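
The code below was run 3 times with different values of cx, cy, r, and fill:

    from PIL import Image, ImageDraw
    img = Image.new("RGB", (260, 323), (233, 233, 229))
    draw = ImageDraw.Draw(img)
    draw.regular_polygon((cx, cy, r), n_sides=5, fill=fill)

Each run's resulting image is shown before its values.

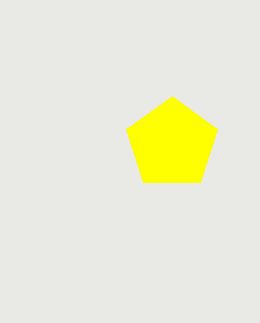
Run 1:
cx = 172, cy = 144, r = 48, fill = 'yellow'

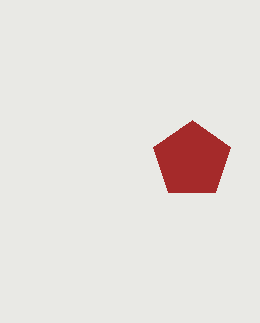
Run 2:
cx = 192; cy = 160; r = 40; fill = 'brown'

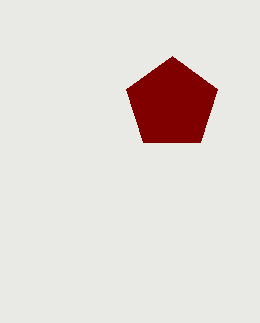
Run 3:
cx = 172; cy = 104; r = 48; fill = 'maroon'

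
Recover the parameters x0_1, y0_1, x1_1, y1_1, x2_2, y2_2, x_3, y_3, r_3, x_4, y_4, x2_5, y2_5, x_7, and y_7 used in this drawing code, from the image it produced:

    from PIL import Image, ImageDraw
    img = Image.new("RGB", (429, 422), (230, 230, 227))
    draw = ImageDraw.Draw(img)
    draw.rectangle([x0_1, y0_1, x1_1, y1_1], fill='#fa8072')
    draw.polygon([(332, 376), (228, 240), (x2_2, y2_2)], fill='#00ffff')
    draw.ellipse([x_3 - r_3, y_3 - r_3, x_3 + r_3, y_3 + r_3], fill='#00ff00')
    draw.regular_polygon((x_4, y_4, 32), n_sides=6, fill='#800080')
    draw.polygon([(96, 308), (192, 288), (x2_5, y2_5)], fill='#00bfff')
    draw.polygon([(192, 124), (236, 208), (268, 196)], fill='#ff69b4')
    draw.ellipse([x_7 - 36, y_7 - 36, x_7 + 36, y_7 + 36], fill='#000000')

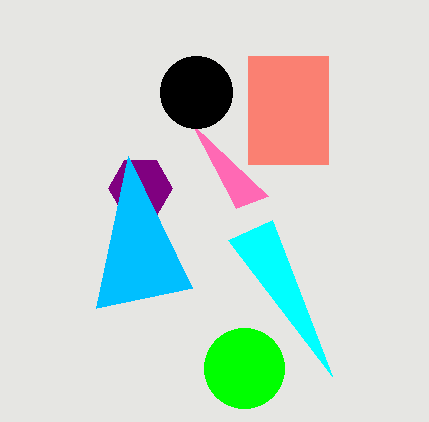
x0_1 = 248
y0_1 = 56
x1_1 = 328
y1_1 = 164
x2_2 = 272
y2_2 = 220
x_3 = 244
y_3 = 368
r_3 = 40
x_4 = 140
y_4 = 188
x2_5 = 128
y2_5 = 156
x_7 = 196
y_7 = 92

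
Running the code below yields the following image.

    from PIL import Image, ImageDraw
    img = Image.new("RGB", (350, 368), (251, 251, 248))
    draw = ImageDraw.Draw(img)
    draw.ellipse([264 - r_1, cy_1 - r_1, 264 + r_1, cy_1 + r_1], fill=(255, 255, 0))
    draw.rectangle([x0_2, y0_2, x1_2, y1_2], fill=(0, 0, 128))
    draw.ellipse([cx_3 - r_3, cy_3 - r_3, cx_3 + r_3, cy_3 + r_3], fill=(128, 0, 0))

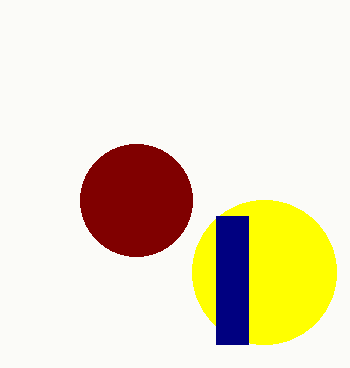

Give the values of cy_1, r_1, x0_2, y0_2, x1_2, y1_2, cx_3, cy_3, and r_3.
cy_1 = 272
r_1 = 72
x0_2 = 216
y0_2 = 216
x1_2 = 248
y1_2 = 344
cx_3 = 136
cy_3 = 200
r_3 = 56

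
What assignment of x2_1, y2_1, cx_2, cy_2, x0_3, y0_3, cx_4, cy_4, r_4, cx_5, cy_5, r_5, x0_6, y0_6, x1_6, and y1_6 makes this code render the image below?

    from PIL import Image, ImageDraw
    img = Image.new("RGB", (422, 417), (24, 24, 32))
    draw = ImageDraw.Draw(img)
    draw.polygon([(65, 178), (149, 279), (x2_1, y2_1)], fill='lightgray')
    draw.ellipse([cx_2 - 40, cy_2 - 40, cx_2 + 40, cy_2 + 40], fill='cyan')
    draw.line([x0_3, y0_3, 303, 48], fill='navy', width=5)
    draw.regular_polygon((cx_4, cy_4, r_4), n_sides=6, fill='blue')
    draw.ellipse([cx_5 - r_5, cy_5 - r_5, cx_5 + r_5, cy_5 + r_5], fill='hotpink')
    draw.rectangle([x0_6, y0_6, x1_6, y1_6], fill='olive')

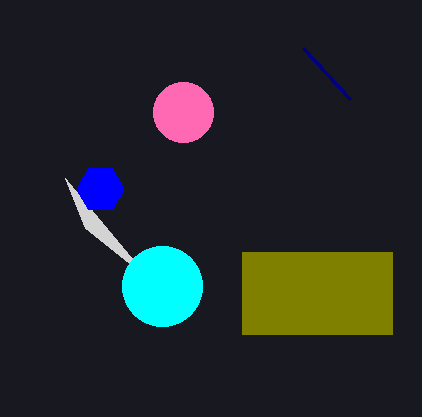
x2_1 = 85; y2_1 = 228; cx_2 = 162; cy_2 = 286; x0_3 = 350; y0_3 = 99; cx_4 = 100; cy_4 = 189; r_4 = 24; cx_5 = 183; cy_5 = 112; r_5 = 30; x0_6 = 242; y0_6 = 252; x1_6 = 392; y1_6 = 334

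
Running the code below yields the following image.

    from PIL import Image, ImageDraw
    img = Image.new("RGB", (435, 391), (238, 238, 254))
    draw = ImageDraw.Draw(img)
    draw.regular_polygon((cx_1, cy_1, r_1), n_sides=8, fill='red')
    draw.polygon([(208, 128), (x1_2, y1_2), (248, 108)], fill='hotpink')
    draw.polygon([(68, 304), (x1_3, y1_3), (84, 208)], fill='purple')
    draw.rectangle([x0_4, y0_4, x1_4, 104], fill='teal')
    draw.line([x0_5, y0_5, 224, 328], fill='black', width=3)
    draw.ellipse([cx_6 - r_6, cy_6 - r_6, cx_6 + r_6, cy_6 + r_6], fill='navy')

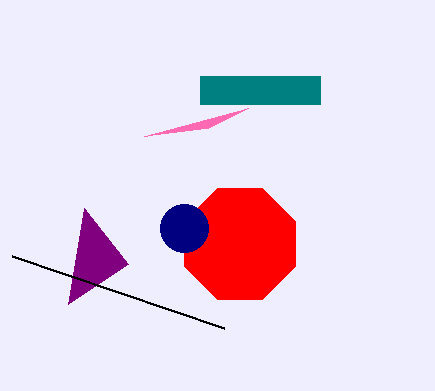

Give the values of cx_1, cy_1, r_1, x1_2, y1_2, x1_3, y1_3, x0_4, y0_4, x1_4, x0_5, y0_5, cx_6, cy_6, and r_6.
cx_1 = 240, cy_1 = 244, r_1 = 60, x1_2 = 144, y1_2 = 136, x1_3 = 128, y1_3 = 264, x0_4 = 200, y0_4 = 76, x1_4 = 320, x0_5 = 12, y0_5 = 256, cx_6 = 184, cy_6 = 228, r_6 = 24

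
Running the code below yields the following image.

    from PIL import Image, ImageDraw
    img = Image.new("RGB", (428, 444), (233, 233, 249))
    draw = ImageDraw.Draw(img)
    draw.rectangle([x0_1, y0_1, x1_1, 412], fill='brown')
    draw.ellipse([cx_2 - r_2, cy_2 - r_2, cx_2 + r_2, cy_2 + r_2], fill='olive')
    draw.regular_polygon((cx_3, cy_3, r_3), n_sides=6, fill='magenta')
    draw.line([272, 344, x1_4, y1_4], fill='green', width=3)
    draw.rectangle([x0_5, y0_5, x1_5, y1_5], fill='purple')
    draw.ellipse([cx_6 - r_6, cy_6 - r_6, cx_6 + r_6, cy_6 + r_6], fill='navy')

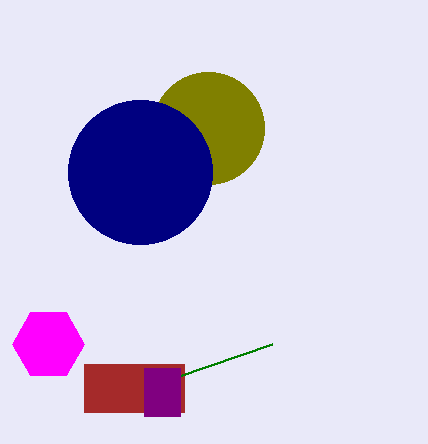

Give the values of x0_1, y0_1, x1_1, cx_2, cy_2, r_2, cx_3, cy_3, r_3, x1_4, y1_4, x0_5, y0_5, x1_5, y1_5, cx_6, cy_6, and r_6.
x0_1 = 84, y0_1 = 364, x1_1 = 184, cx_2 = 208, cy_2 = 128, r_2 = 56, cx_3 = 48, cy_3 = 344, r_3 = 36, x1_4 = 144, y1_4 = 388, x0_5 = 144, y0_5 = 368, x1_5 = 180, y1_5 = 416, cx_6 = 140, cy_6 = 172, r_6 = 72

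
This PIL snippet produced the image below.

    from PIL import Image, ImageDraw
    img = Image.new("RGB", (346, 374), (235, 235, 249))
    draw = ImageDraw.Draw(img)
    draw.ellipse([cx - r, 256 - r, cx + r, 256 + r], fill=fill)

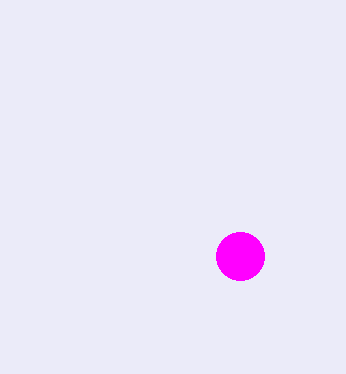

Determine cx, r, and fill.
cx = 240, r = 24, fill = 'magenta'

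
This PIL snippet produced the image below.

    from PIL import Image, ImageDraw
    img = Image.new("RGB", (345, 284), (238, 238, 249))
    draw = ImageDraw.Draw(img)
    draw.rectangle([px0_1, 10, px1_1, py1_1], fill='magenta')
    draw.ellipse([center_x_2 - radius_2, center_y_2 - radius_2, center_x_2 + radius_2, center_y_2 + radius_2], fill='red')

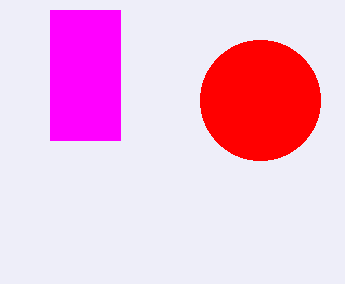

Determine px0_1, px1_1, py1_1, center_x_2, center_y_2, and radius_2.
px0_1 = 50, px1_1 = 120, py1_1 = 140, center_x_2 = 260, center_y_2 = 100, radius_2 = 60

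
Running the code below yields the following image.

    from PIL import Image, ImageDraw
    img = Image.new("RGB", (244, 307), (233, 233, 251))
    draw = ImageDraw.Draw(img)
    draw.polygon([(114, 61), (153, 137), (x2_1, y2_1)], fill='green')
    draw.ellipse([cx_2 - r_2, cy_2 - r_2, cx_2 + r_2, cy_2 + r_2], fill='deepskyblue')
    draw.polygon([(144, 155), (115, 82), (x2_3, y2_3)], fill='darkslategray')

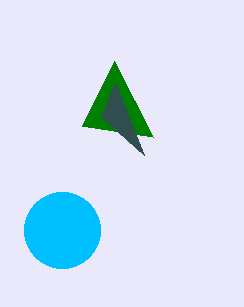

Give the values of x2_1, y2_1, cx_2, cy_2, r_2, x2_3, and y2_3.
x2_1 = 82
y2_1 = 126
cx_2 = 62
cy_2 = 230
r_2 = 38
x2_3 = 101
y2_3 = 117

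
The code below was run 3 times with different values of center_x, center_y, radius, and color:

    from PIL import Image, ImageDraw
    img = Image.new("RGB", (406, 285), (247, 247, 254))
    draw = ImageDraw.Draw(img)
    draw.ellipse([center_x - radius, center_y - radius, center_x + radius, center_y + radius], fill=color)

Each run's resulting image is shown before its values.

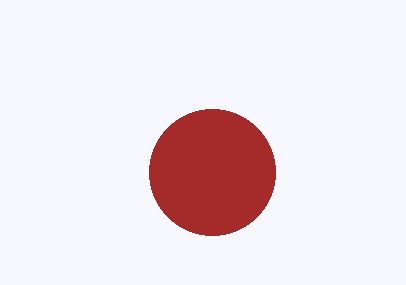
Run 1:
center_x = 212, center_y = 172, radius = 63, color = 'brown'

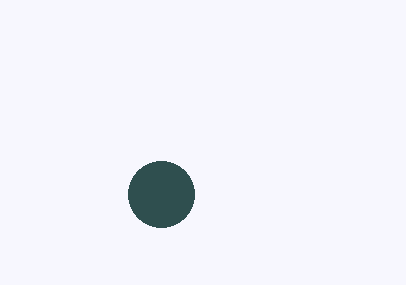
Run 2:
center_x = 161; center_y = 194; radius = 33; color = 'darkslategray'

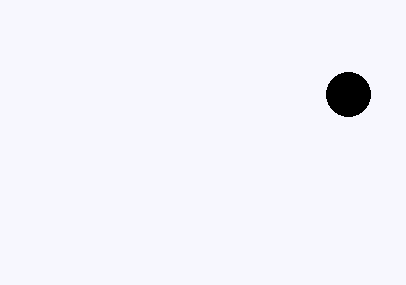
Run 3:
center_x = 348; center_y = 94; radius = 22; color = 'black'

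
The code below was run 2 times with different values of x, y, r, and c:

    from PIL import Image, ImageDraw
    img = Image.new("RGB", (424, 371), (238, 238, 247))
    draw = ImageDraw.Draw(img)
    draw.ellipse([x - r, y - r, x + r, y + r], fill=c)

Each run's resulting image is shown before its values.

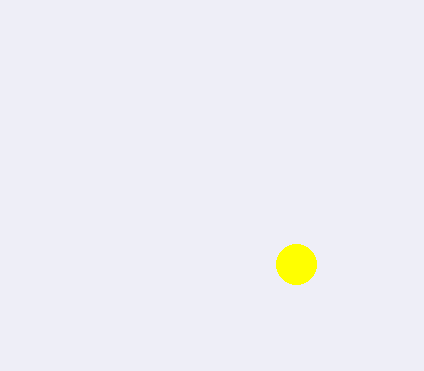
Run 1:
x = 296, y = 264, r = 20, c = 'yellow'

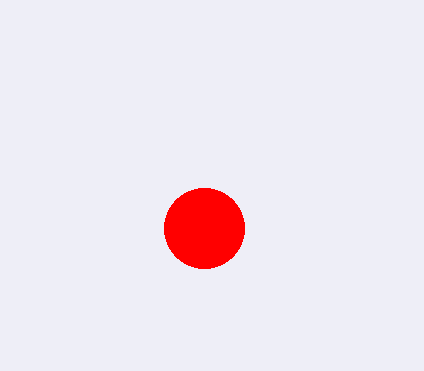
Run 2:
x = 204
y = 228
r = 40
c = 'red'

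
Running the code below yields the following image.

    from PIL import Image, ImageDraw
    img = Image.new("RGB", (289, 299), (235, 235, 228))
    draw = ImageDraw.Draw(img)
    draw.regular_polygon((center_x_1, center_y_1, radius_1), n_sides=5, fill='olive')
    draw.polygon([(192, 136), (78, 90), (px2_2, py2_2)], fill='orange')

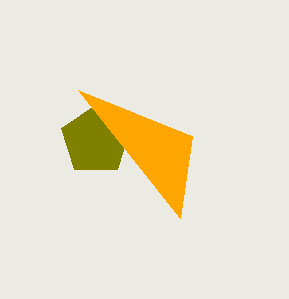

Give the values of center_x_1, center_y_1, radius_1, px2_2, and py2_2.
center_x_1 = 96
center_y_1 = 140
radius_1 = 36
px2_2 = 180
py2_2 = 218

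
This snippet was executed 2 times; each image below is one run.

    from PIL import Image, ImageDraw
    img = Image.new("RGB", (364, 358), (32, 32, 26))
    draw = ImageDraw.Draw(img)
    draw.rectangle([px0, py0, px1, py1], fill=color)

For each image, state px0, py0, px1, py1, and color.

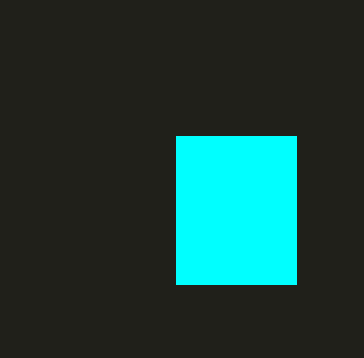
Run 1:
px0 = 176
py0 = 136
px1 = 296
py1 = 284
color = 'cyan'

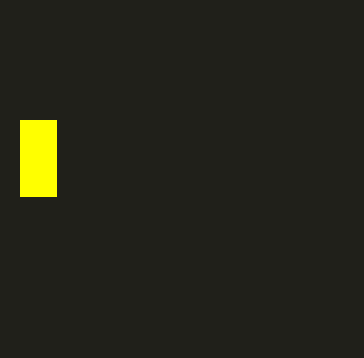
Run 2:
px0 = 20; py0 = 120; px1 = 56; py1 = 196; color = 'yellow'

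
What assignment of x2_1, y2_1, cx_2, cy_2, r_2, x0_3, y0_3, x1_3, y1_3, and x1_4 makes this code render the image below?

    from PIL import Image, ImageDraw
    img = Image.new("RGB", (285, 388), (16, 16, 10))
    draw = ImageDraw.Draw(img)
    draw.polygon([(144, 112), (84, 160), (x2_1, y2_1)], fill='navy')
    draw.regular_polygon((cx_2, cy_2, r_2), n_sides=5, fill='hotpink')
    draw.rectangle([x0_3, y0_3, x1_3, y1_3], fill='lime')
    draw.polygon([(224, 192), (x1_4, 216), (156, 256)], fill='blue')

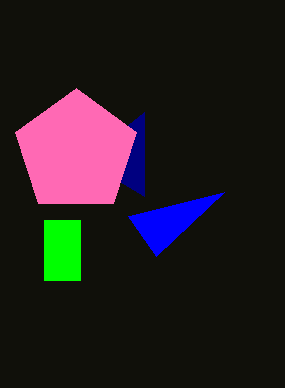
x2_1 = 144
y2_1 = 196
cx_2 = 76
cy_2 = 152
r_2 = 64
x0_3 = 44
y0_3 = 220
x1_3 = 80
y1_3 = 280
x1_4 = 128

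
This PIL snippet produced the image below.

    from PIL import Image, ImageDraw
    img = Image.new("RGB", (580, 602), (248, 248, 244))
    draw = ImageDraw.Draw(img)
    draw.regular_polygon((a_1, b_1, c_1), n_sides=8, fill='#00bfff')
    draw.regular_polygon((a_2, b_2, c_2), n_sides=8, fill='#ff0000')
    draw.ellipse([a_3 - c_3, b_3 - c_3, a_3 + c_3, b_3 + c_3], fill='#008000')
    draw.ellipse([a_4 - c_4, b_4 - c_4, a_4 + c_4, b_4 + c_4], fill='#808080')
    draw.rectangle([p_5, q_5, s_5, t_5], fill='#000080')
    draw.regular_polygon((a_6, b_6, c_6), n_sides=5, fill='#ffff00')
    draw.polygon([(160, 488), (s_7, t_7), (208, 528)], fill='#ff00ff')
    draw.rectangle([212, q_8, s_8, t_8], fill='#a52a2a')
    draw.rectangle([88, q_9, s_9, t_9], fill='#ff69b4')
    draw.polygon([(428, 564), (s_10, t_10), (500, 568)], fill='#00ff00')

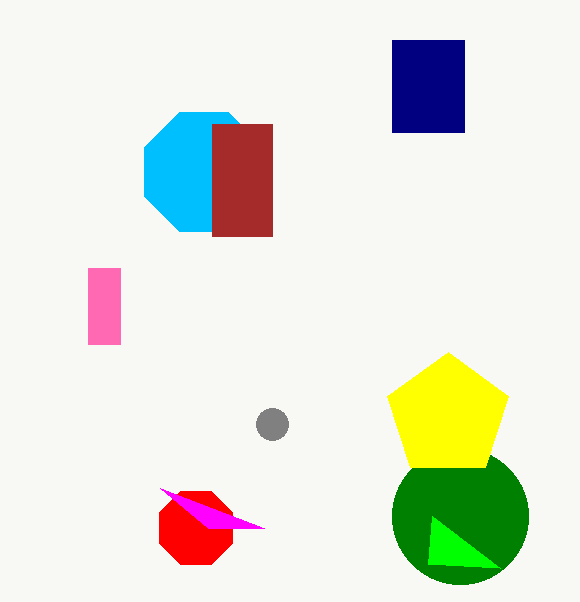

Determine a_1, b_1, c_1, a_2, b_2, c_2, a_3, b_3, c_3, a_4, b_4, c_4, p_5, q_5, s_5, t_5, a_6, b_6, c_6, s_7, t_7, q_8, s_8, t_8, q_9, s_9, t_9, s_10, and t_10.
a_1 = 204, b_1 = 172, c_1 = 64, a_2 = 196, b_2 = 528, c_2 = 40, a_3 = 460, b_3 = 516, c_3 = 68, a_4 = 272, b_4 = 424, c_4 = 16, p_5 = 392, q_5 = 40, s_5 = 464, t_5 = 132, a_6 = 448, b_6 = 416, c_6 = 64, s_7 = 264, t_7 = 528, q_8 = 124, s_8 = 272, t_8 = 236, q_9 = 268, s_9 = 120, t_9 = 344, s_10 = 432, t_10 = 516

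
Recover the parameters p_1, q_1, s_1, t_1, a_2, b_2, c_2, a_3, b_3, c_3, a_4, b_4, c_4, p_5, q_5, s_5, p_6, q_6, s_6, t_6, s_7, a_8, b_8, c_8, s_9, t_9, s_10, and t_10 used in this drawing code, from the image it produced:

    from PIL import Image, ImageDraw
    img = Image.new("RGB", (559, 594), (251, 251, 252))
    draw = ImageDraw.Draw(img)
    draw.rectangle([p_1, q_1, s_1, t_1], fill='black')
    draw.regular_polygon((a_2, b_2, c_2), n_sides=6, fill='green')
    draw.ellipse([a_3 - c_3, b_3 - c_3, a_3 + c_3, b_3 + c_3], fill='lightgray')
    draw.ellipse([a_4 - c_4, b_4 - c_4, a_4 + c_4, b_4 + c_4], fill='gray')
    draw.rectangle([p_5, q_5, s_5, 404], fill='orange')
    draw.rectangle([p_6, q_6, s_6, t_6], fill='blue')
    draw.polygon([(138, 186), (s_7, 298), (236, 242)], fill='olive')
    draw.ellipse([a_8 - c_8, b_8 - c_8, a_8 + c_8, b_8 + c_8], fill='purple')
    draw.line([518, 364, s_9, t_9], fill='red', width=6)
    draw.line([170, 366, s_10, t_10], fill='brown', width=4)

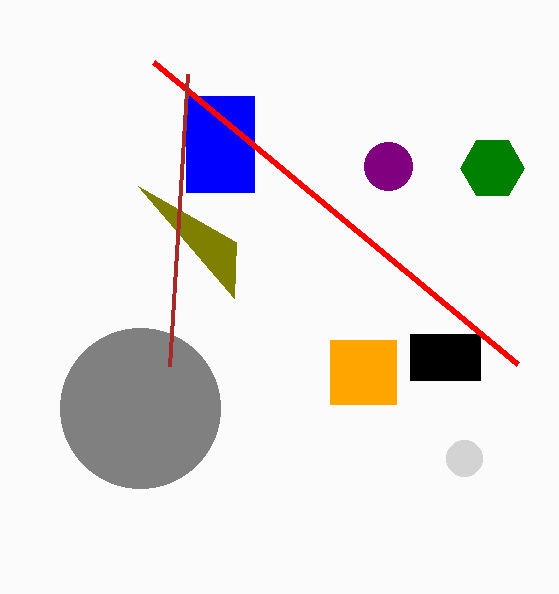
p_1 = 410, q_1 = 334, s_1 = 480, t_1 = 380, a_2 = 492, b_2 = 168, c_2 = 32, a_3 = 464, b_3 = 458, c_3 = 18, a_4 = 140, b_4 = 408, c_4 = 80, p_5 = 330, q_5 = 340, s_5 = 396, p_6 = 186, q_6 = 96, s_6 = 254, t_6 = 192, s_7 = 234, a_8 = 388, b_8 = 166, c_8 = 24, s_9 = 154, t_9 = 62, s_10 = 188, t_10 = 74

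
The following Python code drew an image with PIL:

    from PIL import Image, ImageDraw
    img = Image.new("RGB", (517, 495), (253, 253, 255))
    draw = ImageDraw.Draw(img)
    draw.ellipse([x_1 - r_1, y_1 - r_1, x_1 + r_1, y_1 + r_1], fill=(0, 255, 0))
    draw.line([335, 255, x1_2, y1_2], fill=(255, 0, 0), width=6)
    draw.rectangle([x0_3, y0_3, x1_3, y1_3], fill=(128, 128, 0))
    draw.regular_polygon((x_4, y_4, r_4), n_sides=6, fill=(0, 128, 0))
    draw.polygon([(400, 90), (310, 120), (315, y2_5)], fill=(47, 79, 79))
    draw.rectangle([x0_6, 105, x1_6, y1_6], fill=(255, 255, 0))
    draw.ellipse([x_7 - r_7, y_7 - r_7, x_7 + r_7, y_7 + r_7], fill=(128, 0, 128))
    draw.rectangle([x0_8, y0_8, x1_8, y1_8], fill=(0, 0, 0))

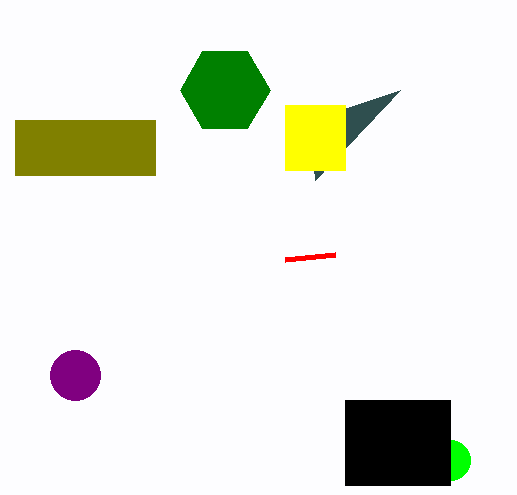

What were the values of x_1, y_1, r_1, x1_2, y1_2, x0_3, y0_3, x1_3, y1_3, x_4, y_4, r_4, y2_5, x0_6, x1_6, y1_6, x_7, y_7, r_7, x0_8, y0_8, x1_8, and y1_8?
x_1 = 450
y_1 = 460
r_1 = 20
x1_2 = 285
y1_2 = 260
x0_3 = 15
y0_3 = 120
x1_3 = 155
y1_3 = 175
x_4 = 225
y_4 = 90
r_4 = 45
y2_5 = 180
x0_6 = 285
x1_6 = 345
y1_6 = 170
x_7 = 75
y_7 = 375
r_7 = 25
x0_8 = 345
y0_8 = 400
x1_8 = 450
y1_8 = 485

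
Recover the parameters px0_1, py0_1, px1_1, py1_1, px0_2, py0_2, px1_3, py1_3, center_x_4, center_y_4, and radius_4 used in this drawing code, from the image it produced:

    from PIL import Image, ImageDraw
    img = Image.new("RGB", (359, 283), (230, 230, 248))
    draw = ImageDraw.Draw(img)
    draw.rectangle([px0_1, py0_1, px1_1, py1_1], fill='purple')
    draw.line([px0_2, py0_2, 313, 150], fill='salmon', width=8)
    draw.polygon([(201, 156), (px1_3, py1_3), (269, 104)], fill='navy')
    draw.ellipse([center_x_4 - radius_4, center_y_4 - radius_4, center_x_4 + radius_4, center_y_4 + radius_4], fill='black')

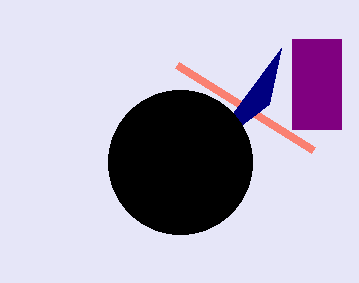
px0_1 = 292
py0_1 = 39
px1_1 = 341
py1_1 = 129
px0_2 = 177
py0_2 = 65
px1_3 = 281
py1_3 = 48
center_x_4 = 180
center_y_4 = 162
radius_4 = 72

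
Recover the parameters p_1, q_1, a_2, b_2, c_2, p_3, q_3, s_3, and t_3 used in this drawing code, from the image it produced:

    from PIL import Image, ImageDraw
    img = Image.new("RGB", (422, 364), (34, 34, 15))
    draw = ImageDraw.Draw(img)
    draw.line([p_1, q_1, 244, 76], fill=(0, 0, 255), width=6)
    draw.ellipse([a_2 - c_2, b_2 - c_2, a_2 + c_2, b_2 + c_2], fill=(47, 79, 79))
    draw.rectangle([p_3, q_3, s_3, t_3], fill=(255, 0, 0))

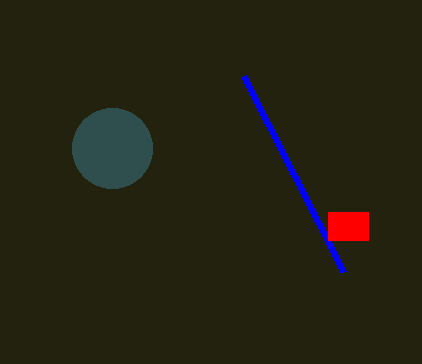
p_1 = 344, q_1 = 272, a_2 = 112, b_2 = 148, c_2 = 40, p_3 = 328, q_3 = 212, s_3 = 368, t_3 = 240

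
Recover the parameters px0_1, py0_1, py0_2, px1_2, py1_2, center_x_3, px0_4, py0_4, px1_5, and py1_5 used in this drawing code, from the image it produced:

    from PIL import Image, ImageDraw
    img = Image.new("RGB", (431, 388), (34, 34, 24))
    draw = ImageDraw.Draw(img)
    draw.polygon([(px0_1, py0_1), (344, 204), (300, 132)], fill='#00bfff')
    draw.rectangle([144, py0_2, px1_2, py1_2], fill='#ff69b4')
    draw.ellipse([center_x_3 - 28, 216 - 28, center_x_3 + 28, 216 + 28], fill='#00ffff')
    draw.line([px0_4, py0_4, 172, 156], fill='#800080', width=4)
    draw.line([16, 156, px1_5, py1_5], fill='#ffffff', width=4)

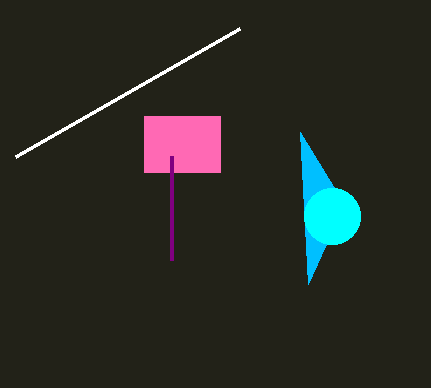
px0_1 = 308; py0_1 = 284; py0_2 = 116; px1_2 = 220; py1_2 = 172; center_x_3 = 332; px0_4 = 172; py0_4 = 260; px1_5 = 240; py1_5 = 28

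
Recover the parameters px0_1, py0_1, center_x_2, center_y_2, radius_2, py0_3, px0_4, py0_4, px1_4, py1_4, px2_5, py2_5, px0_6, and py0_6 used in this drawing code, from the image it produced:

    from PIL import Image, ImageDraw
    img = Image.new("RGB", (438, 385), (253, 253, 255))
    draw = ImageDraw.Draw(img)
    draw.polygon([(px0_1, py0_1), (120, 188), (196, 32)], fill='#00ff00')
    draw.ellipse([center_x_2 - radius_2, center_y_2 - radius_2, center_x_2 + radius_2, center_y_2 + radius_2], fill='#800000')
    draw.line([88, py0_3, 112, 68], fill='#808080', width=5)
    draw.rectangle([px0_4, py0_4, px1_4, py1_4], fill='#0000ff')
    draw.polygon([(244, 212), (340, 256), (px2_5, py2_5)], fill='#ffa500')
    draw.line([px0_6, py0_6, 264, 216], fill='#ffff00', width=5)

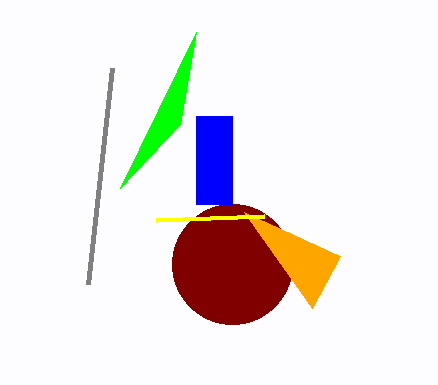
px0_1 = 180, py0_1 = 124, center_x_2 = 232, center_y_2 = 264, radius_2 = 60, py0_3 = 284, px0_4 = 196, py0_4 = 116, px1_4 = 232, py1_4 = 204, px2_5 = 312, py2_5 = 308, px0_6 = 156, py0_6 = 220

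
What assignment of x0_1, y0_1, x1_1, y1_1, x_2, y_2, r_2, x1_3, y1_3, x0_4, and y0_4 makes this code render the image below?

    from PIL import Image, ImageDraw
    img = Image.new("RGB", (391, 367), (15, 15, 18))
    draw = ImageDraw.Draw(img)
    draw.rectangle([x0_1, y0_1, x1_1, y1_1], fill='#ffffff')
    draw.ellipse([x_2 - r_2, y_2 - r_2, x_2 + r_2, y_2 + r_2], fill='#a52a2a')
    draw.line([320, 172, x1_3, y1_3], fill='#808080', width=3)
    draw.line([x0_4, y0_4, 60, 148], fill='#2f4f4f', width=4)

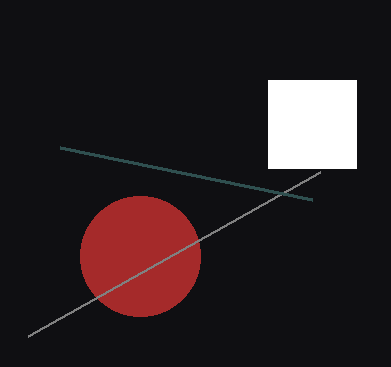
x0_1 = 268, y0_1 = 80, x1_1 = 356, y1_1 = 168, x_2 = 140, y_2 = 256, r_2 = 60, x1_3 = 28, y1_3 = 336, x0_4 = 312, y0_4 = 200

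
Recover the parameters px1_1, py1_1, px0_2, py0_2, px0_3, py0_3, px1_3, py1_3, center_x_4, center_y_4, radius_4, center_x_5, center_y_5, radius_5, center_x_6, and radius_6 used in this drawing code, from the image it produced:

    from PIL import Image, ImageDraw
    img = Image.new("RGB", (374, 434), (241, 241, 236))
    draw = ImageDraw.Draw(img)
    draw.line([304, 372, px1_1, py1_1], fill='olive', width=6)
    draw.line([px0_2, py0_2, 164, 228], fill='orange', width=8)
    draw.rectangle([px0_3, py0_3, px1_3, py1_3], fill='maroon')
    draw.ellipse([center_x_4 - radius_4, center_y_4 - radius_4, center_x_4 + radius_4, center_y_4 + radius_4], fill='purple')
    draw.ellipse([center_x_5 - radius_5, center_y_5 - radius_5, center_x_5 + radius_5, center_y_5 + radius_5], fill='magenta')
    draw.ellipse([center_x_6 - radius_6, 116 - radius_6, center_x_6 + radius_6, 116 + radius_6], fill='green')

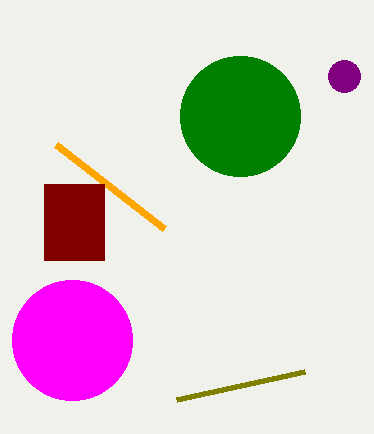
px1_1 = 176
py1_1 = 400
px0_2 = 56
py0_2 = 144
px0_3 = 44
py0_3 = 184
px1_3 = 104
py1_3 = 260
center_x_4 = 344
center_y_4 = 76
radius_4 = 16
center_x_5 = 72
center_y_5 = 340
radius_5 = 60
center_x_6 = 240
radius_6 = 60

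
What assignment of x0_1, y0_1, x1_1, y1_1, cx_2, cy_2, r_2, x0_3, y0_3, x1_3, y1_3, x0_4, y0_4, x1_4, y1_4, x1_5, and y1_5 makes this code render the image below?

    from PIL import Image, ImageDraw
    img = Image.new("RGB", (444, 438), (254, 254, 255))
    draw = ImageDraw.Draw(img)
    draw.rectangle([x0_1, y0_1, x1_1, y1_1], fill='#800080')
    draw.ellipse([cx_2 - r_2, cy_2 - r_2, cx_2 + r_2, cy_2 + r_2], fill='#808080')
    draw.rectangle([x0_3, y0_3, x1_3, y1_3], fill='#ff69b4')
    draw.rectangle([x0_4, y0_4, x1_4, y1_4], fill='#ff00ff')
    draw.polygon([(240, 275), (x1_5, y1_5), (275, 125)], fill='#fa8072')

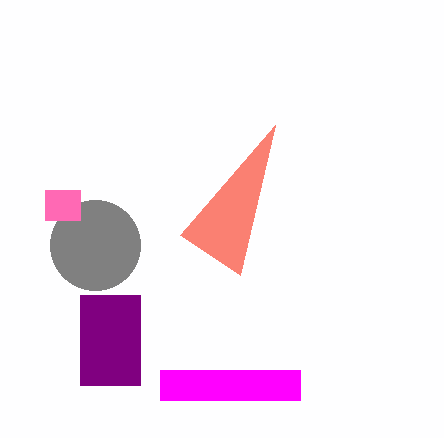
x0_1 = 80, y0_1 = 295, x1_1 = 140, y1_1 = 385, cx_2 = 95, cy_2 = 245, r_2 = 45, x0_3 = 45, y0_3 = 190, x1_3 = 80, y1_3 = 220, x0_4 = 160, y0_4 = 370, x1_4 = 300, y1_4 = 400, x1_5 = 180, y1_5 = 235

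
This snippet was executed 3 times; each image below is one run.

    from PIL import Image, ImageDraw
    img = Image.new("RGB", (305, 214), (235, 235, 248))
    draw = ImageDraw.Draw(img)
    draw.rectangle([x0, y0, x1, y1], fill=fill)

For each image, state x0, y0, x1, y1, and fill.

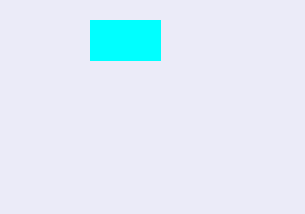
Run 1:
x0 = 90, y0 = 20, x1 = 160, y1 = 60, fill = 'cyan'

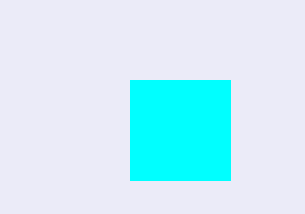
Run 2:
x0 = 130; y0 = 80; x1 = 230; y1 = 180; fill = 'cyan'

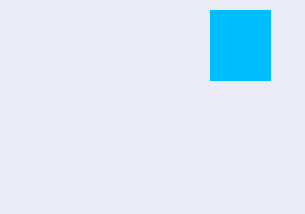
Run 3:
x0 = 210
y0 = 10
x1 = 270
y1 = 80
fill = 'deepskyblue'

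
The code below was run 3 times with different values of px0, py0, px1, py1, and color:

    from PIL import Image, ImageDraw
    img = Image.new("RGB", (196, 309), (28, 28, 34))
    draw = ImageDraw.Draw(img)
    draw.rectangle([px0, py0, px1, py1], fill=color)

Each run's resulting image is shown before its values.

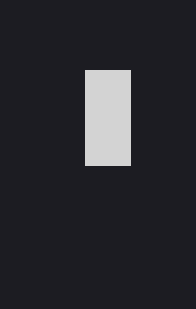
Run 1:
px0 = 85, py0 = 70, px1 = 130, py1 = 165, color = 'lightgray'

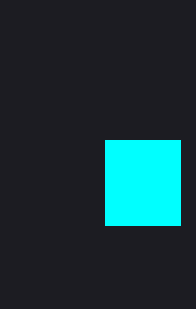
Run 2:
px0 = 105, py0 = 140, px1 = 180, py1 = 225, color = 'cyan'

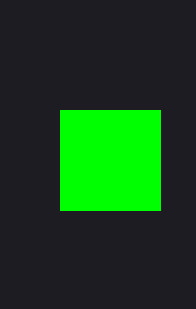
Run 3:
px0 = 60, py0 = 110, px1 = 160, py1 = 210, color = 'lime'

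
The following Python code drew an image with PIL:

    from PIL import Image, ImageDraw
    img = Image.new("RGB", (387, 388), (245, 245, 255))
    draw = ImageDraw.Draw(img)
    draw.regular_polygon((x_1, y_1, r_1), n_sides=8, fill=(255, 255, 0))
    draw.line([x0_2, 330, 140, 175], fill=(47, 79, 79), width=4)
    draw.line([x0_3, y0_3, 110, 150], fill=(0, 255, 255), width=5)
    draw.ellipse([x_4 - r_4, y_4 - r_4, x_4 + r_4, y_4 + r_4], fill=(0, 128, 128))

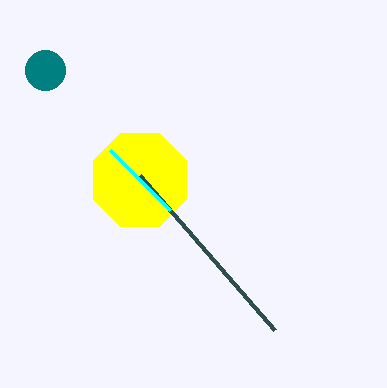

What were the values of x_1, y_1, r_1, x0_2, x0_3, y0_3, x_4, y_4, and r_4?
x_1 = 140, y_1 = 180, r_1 = 50, x0_2 = 275, x0_3 = 170, y0_3 = 210, x_4 = 45, y_4 = 70, r_4 = 20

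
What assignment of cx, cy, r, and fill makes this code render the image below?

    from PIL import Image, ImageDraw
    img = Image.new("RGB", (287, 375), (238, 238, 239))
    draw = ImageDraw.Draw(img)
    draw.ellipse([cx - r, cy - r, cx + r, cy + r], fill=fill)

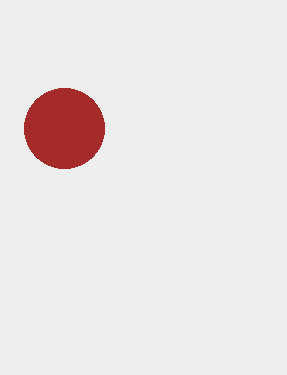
cx = 64, cy = 128, r = 40, fill = 'brown'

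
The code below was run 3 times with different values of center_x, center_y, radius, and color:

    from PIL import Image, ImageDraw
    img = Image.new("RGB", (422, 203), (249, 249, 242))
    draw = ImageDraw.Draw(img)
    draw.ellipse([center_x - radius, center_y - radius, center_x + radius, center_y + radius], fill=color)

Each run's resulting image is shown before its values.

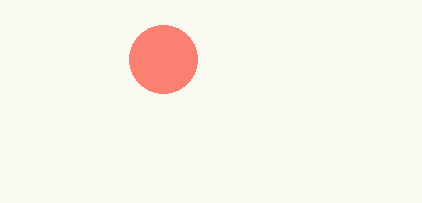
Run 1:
center_x = 163; center_y = 59; radius = 34; color = 'salmon'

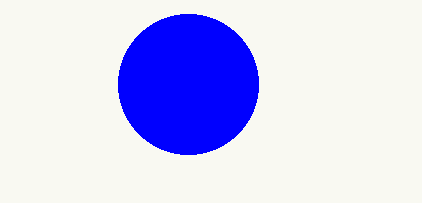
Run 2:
center_x = 188, center_y = 84, radius = 70, color = 'blue'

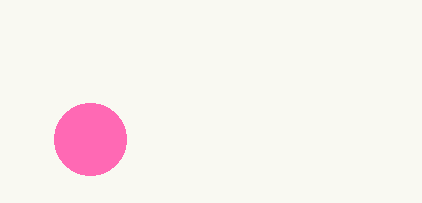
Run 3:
center_x = 90
center_y = 139
radius = 36
color = 'hotpink'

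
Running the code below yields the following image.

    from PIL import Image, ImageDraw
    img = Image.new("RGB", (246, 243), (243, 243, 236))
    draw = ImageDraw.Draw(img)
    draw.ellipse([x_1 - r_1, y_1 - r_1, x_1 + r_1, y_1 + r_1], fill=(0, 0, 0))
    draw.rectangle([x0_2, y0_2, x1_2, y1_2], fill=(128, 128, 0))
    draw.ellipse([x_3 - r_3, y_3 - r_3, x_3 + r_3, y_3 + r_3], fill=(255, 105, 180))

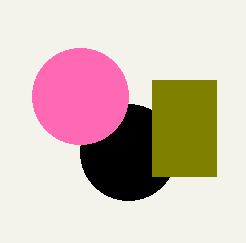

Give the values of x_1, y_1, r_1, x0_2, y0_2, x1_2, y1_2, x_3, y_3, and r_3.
x_1 = 128, y_1 = 152, r_1 = 48, x0_2 = 152, y0_2 = 80, x1_2 = 216, y1_2 = 176, x_3 = 80, y_3 = 96, r_3 = 48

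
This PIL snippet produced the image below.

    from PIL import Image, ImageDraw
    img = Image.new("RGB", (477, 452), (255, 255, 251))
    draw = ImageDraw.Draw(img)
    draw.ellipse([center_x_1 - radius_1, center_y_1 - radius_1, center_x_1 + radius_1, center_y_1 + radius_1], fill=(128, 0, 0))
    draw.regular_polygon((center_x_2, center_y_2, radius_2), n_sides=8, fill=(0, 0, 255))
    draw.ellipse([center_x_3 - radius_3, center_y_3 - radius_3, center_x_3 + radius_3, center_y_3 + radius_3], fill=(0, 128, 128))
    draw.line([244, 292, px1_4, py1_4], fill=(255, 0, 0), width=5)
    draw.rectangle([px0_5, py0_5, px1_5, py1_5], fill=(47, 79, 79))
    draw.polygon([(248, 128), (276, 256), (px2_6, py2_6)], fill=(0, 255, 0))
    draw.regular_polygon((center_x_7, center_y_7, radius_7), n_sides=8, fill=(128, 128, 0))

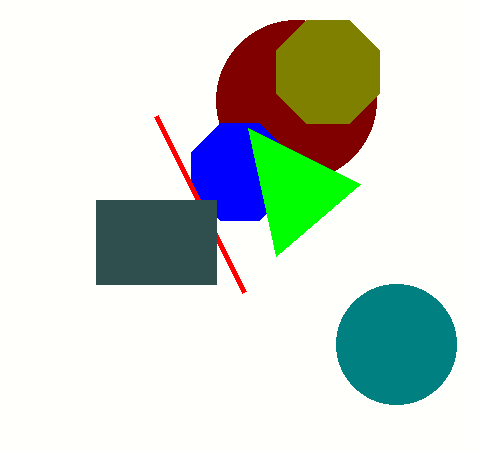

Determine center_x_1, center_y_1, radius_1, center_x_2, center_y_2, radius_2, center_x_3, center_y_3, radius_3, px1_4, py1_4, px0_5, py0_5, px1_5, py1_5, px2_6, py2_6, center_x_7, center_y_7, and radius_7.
center_x_1 = 296, center_y_1 = 100, radius_1 = 80, center_x_2 = 240, center_y_2 = 172, radius_2 = 52, center_x_3 = 396, center_y_3 = 344, radius_3 = 60, px1_4 = 156, py1_4 = 116, px0_5 = 96, py0_5 = 200, px1_5 = 216, py1_5 = 284, px2_6 = 360, py2_6 = 184, center_x_7 = 328, center_y_7 = 72, radius_7 = 56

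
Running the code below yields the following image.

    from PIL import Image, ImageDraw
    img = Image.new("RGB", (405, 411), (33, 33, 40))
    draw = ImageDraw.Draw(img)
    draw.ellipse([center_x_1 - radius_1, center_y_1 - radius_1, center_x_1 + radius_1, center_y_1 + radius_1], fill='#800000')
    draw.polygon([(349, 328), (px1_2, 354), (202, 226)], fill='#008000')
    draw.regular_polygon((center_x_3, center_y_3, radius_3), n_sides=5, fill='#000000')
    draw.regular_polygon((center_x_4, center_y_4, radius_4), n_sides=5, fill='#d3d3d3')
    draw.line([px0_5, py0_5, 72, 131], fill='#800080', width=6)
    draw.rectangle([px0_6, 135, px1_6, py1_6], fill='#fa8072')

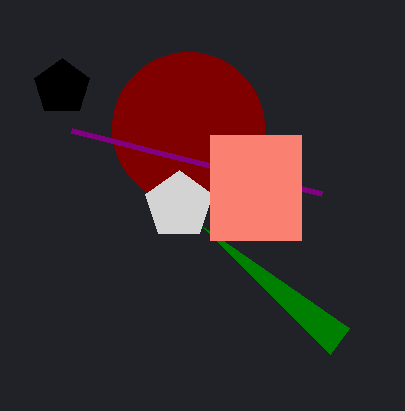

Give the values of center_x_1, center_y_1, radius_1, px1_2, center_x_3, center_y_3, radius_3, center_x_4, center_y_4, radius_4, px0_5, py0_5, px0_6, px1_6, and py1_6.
center_x_1 = 188, center_y_1 = 128, radius_1 = 76, px1_2 = 330, center_x_3 = 62, center_y_3 = 87, radius_3 = 29, center_x_4 = 179, center_y_4 = 205, radius_4 = 35, px0_5 = 322, py0_5 = 194, px0_6 = 210, px1_6 = 301, py1_6 = 240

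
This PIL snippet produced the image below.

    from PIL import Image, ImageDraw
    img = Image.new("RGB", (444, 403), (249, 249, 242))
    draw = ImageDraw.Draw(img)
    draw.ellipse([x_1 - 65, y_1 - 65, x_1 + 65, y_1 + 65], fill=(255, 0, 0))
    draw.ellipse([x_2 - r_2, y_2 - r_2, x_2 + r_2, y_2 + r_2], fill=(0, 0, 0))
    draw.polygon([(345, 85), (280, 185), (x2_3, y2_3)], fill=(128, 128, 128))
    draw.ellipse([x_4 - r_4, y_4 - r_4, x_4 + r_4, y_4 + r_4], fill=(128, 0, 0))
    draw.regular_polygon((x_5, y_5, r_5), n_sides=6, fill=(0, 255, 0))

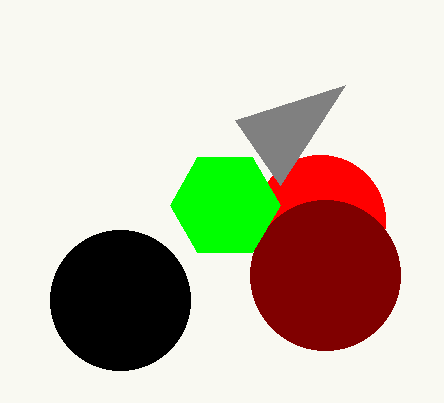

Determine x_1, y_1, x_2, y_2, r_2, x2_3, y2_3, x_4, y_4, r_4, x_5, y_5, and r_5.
x_1 = 320, y_1 = 220, x_2 = 120, y_2 = 300, r_2 = 70, x2_3 = 235, y2_3 = 120, x_4 = 325, y_4 = 275, r_4 = 75, x_5 = 225, y_5 = 205, r_5 = 55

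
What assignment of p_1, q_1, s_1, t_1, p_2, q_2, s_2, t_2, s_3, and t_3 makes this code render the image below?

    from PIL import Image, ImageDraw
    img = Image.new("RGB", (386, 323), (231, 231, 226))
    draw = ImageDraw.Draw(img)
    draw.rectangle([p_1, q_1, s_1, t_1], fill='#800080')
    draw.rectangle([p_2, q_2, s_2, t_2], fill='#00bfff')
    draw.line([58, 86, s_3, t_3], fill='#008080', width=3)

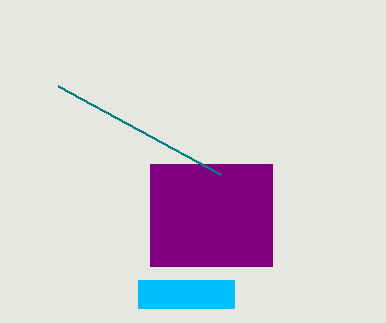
p_1 = 150
q_1 = 164
s_1 = 272
t_1 = 266
p_2 = 138
q_2 = 280
s_2 = 234
t_2 = 308
s_3 = 220
t_3 = 174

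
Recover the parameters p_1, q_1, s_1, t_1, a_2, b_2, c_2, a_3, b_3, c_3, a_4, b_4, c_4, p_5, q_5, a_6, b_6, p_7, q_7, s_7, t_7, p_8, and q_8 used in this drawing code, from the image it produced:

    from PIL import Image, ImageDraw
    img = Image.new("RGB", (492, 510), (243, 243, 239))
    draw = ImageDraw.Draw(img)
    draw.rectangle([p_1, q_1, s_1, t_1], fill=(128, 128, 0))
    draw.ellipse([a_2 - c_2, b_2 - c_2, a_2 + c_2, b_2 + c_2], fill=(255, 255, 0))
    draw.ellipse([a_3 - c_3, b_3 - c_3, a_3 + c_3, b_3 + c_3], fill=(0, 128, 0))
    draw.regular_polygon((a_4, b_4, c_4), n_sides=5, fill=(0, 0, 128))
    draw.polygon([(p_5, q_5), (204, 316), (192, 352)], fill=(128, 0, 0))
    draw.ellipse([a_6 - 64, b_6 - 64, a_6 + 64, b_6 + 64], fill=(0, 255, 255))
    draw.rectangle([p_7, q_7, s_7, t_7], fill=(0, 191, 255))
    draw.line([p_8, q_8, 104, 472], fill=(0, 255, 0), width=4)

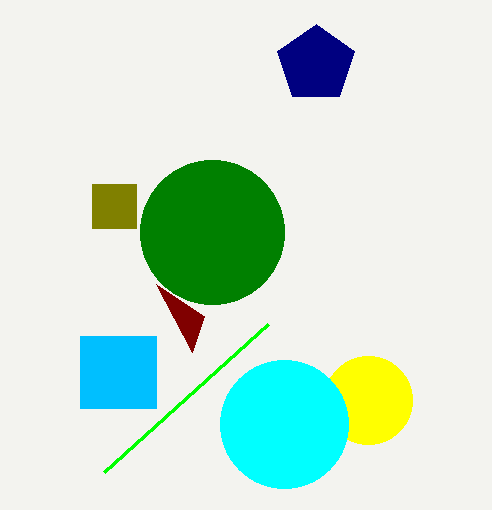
p_1 = 92; q_1 = 184; s_1 = 136; t_1 = 228; a_2 = 368; b_2 = 400; c_2 = 44; a_3 = 212; b_3 = 232; c_3 = 72; a_4 = 316; b_4 = 64; c_4 = 40; p_5 = 156; q_5 = 284; a_6 = 284; b_6 = 424; p_7 = 80; q_7 = 336; s_7 = 156; t_7 = 408; p_8 = 268; q_8 = 324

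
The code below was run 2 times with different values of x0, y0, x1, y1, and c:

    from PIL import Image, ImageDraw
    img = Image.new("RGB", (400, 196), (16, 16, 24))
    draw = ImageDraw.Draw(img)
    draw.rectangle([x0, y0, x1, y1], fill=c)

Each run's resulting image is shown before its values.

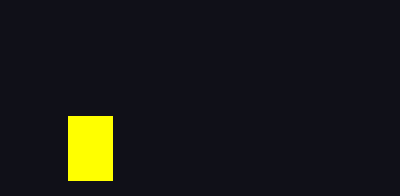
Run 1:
x0 = 68
y0 = 116
x1 = 112
y1 = 180
c = 'yellow'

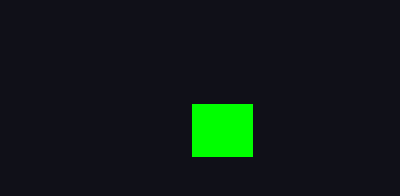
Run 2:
x0 = 192; y0 = 104; x1 = 252; y1 = 156; c = 'lime'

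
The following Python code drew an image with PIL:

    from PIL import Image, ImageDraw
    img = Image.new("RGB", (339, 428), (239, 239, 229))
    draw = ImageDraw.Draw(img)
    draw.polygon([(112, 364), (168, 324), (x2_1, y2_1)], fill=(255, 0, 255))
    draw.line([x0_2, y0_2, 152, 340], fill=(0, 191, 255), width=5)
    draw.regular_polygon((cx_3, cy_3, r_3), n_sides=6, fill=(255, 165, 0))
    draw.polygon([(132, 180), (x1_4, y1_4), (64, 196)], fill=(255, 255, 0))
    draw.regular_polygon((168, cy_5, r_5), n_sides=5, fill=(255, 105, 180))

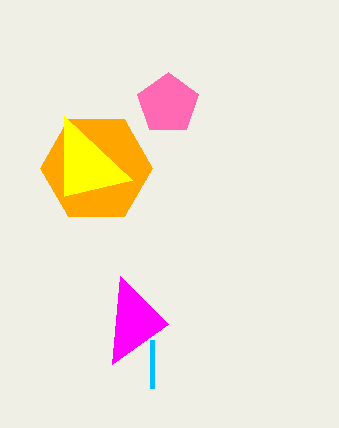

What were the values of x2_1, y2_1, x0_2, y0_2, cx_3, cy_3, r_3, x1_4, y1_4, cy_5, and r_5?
x2_1 = 120
y2_1 = 276
x0_2 = 152
y0_2 = 388
cx_3 = 96
cy_3 = 168
r_3 = 56
x1_4 = 64
y1_4 = 116
cy_5 = 104
r_5 = 32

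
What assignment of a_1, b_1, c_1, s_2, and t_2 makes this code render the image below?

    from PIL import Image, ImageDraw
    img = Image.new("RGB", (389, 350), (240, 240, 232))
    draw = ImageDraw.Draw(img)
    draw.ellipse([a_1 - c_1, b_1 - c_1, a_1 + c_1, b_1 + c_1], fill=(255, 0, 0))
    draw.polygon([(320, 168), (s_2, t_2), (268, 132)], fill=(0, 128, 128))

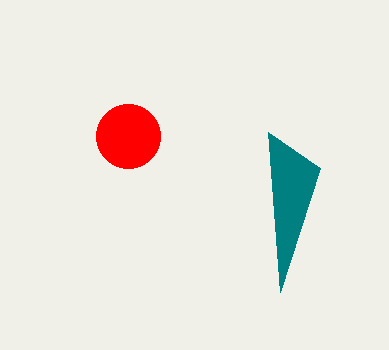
a_1 = 128, b_1 = 136, c_1 = 32, s_2 = 280, t_2 = 292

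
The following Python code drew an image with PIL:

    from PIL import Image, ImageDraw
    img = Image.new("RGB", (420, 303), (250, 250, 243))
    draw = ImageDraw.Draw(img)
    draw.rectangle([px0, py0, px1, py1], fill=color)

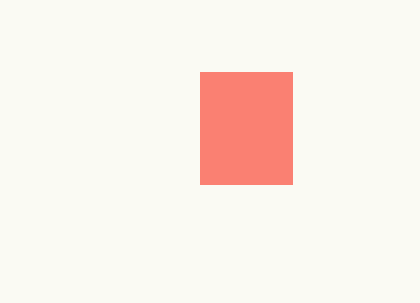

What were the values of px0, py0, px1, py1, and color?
px0 = 200, py0 = 72, px1 = 292, py1 = 184, color = 'salmon'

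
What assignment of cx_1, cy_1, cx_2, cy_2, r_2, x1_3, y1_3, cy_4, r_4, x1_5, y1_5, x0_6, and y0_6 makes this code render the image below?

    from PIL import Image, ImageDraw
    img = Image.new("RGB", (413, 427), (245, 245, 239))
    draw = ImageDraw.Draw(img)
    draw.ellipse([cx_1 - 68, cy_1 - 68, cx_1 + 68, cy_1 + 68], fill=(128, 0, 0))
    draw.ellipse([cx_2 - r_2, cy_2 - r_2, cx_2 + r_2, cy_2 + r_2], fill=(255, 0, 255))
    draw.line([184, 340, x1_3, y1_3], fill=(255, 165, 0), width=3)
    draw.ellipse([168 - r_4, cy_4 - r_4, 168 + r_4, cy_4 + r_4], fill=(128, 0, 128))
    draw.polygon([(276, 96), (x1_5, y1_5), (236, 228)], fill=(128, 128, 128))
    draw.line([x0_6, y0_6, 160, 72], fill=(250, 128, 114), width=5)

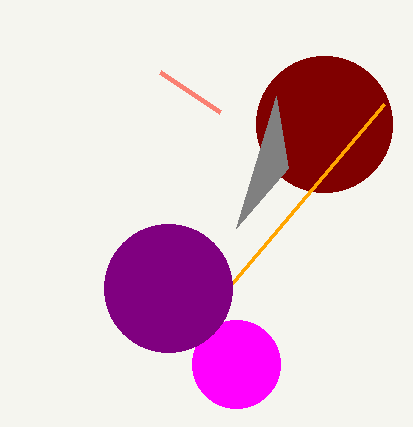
cx_1 = 324; cy_1 = 124; cx_2 = 236; cy_2 = 364; r_2 = 44; x1_3 = 384; y1_3 = 104; cy_4 = 288; r_4 = 64; x1_5 = 288; y1_5 = 168; x0_6 = 220; y0_6 = 112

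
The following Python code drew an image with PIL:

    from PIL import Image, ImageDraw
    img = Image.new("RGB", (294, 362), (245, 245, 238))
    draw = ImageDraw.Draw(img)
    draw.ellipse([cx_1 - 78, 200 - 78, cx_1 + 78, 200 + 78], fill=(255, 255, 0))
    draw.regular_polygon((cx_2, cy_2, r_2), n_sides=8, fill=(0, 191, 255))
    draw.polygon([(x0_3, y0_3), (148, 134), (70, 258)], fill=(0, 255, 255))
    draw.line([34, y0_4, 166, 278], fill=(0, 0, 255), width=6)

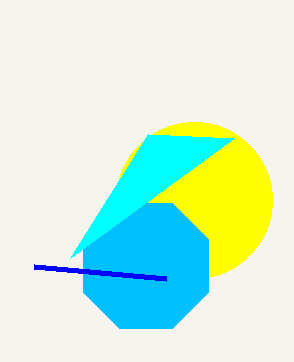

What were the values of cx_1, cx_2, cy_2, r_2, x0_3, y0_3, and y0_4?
cx_1 = 194
cx_2 = 146
cy_2 = 266
r_2 = 68
x0_3 = 234
y0_3 = 138
y0_4 = 266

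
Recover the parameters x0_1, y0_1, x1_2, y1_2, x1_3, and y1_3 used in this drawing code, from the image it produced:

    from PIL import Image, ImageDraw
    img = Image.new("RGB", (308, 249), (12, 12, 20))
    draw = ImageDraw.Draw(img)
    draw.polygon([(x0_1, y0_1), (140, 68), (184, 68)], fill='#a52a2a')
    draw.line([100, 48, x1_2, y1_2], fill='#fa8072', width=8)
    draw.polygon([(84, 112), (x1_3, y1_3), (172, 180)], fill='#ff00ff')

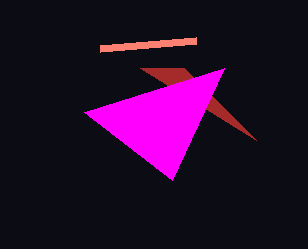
x0_1 = 256; y0_1 = 140; x1_2 = 196; y1_2 = 40; x1_3 = 224; y1_3 = 68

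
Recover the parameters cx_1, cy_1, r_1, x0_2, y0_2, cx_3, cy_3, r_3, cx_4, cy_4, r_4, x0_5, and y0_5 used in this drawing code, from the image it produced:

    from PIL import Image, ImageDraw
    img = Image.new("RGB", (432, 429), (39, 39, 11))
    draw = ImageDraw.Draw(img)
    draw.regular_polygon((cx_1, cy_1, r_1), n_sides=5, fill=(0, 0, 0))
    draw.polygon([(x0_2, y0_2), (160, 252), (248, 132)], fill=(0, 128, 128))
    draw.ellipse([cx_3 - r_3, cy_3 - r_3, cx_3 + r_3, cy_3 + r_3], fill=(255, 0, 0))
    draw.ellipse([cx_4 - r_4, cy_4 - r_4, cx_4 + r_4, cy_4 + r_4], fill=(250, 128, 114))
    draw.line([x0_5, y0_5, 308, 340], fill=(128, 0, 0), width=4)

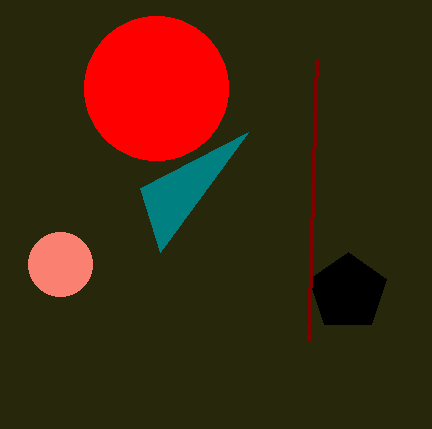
cx_1 = 348; cy_1 = 292; r_1 = 40; x0_2 = 140; y0_2 = 188; cx_3 = 156; cy_3 = 88; r_3 = 72; cx_4 = 60; cy_4 = 264; r_4 = 32; x0_5 = 316; y0_5 = 60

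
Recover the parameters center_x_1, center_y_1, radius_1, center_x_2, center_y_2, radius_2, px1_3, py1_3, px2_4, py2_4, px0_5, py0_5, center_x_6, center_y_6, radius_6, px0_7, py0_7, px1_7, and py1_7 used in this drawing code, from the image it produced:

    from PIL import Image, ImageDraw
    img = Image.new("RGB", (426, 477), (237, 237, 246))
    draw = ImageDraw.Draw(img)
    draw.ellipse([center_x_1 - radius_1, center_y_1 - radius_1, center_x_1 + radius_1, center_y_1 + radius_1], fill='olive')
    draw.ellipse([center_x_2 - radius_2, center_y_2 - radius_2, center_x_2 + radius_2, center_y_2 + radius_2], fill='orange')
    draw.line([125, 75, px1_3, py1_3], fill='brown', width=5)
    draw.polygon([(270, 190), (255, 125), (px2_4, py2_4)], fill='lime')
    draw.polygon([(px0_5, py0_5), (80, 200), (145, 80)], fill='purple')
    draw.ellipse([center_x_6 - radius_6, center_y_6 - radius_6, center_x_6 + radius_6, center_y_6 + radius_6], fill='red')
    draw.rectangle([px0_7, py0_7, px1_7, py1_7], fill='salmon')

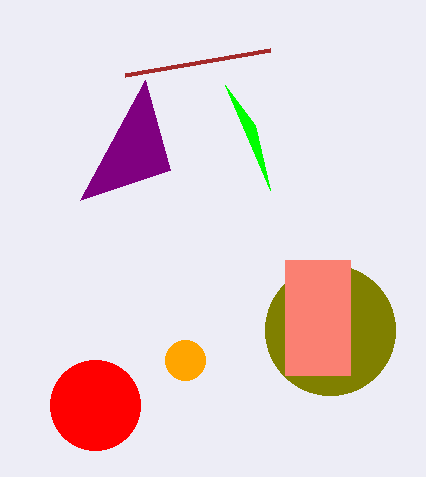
center_x_1 = 330; center_y_1 = 330; radius_1 = 65; center_x_2 = 185; center_y_2 = 360; radius_2 = 20; px1_3 = 270; py1_3 = 50; px2_4 = 225; py2_4 = 85; px0_5 = 170; py0_5 = 170; center_x_6 = 95; center_y_6 = 405; radius_6 = 45; px0_7 = 285; py0_7 = 260; px1_7 = 350; py1_7 = 375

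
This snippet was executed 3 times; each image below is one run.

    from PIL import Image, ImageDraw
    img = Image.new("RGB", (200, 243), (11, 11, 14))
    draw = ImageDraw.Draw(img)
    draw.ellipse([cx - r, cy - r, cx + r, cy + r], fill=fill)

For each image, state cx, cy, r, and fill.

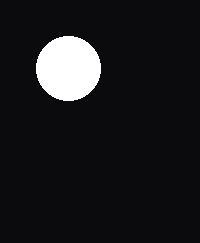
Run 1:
cx = 68
cy = 68
r = 32
fill = 'white'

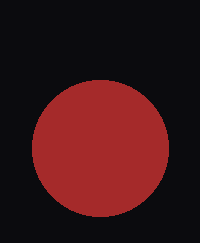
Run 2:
cx = 100; cy = 148; r = 68; fill = 'brown'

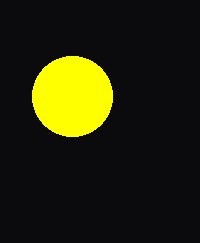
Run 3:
cx = 72
cy = 96
r = 40
fill = 'yellow'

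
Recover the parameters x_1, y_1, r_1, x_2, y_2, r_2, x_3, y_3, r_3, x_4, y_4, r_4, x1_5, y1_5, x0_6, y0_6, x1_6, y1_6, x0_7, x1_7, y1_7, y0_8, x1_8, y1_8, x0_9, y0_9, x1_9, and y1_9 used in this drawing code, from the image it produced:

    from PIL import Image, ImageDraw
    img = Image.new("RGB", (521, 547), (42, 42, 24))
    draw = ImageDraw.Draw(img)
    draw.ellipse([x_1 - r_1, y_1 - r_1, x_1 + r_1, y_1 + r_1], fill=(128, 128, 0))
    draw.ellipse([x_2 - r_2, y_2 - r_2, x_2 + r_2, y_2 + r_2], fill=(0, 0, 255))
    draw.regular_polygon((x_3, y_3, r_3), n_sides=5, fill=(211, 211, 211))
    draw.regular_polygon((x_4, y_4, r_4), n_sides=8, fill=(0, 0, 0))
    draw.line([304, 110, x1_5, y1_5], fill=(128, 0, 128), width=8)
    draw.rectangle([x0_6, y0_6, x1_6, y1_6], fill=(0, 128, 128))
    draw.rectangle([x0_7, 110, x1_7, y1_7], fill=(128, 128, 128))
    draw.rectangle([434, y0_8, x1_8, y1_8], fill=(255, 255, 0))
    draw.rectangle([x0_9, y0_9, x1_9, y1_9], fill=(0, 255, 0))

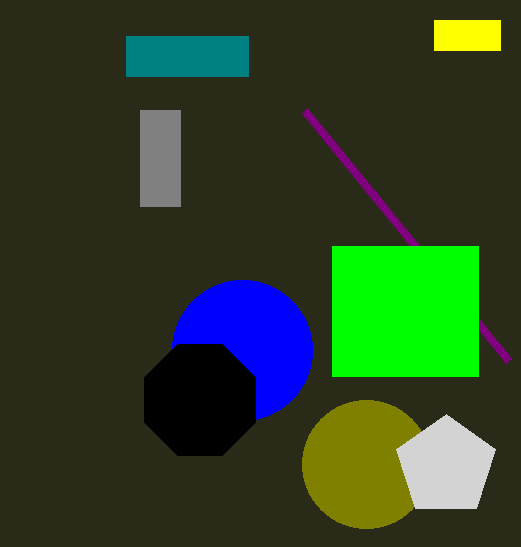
x_1 = 366; y_1 = 464; r_1 = 64; x_2 = 242; y_2 = 350; r_2 = 70; x_3 = 446; y_3 = 466; r_3 = 52; x_4 = 200; y_4 = 400; r_4 = 60; x1_5 = 508; y1_5 = 360; x0_6 = 126; y0_6 = 36; x1_6 = 248; y1_6 = 76; x0_7 = 140; x1_7 = 180; y1_7 = 206; y0_8 = 20; x1_8 = 500; y1_8 = 50; x0_9 = 332; y0_9 = 246; x1_9 = 478; y1_9 = 376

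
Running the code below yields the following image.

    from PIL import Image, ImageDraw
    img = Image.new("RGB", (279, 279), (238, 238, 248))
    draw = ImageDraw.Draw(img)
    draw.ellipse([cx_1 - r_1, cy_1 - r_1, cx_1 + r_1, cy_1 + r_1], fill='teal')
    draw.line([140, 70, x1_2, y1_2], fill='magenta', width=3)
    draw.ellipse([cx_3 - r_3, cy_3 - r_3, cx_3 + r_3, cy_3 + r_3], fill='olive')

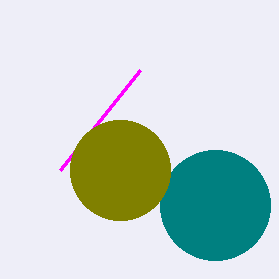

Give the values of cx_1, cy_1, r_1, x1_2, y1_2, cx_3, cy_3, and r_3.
cx_1 = 215
cy_1 = 205
r_1 = 55
x1_2 = 60
y1_2 = 170
cx_3 = 120
cy_3 = 170
r_3 = 50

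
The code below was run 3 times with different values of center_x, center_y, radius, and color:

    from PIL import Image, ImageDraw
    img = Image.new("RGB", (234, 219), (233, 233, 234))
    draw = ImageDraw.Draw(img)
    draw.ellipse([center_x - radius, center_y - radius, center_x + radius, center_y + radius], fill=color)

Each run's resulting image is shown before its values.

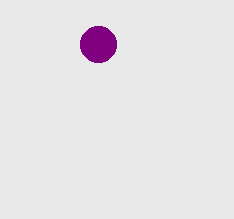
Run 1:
center_x = 98
center_y = 44
radius = 18
color = 'purple'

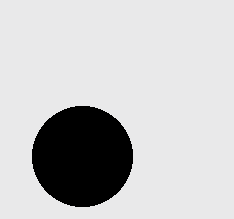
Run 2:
center_x = 82, center_y = 156, radius = 50, color = 'black'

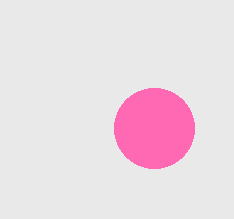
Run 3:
center_x = 154; center_y = 128; radius = 40; color = 'hotpink'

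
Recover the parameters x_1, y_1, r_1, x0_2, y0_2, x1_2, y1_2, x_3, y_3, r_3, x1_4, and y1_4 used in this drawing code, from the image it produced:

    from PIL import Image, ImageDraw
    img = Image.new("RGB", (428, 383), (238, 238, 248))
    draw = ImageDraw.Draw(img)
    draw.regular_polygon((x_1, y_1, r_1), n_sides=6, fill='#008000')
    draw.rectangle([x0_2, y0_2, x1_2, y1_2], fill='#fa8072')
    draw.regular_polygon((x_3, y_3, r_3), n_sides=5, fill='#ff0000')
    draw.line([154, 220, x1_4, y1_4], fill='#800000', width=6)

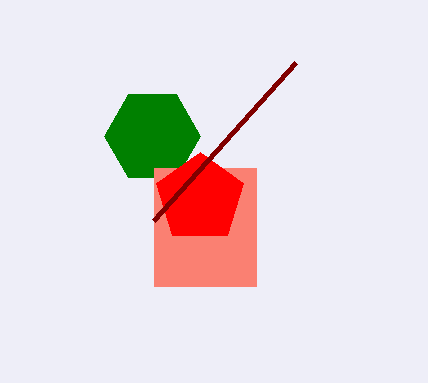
x_1 = 152
y_1 = 136
r_1 = 48
x0_2 = 154
y0_2 = 168
x1_2 = 256
y1_2 = 286
x_3 = 200
y_3 = 198
r_3 = 46
x1_4 = 296
y1_4 = 62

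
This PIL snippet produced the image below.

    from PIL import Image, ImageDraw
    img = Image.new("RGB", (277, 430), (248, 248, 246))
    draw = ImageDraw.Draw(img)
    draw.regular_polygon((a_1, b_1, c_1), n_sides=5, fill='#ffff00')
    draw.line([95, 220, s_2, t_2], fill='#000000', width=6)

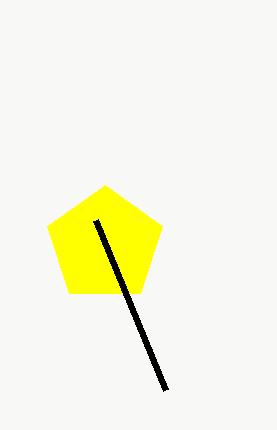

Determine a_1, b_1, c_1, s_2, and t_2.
a_1 = 105, b_1 = 245, c_1 = 60, s_2 = 165, t_2 = 390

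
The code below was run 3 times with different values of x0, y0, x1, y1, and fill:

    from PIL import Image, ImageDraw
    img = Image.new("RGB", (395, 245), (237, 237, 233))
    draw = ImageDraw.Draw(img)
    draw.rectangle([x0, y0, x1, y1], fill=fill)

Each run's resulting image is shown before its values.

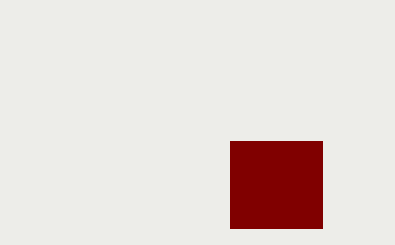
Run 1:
x0 = 230
y0 = 141
x1 = 322
y1 = 228
fill = 'maroon'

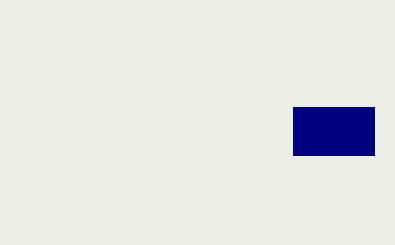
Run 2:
x0 = 293; y0 = 107; x1 = 374; y1 = 155; fill = 'navy'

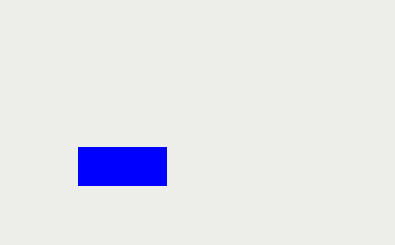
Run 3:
x0 = 78; y0 = 147; x1 = 166; y1 = 185; fill = 'blue'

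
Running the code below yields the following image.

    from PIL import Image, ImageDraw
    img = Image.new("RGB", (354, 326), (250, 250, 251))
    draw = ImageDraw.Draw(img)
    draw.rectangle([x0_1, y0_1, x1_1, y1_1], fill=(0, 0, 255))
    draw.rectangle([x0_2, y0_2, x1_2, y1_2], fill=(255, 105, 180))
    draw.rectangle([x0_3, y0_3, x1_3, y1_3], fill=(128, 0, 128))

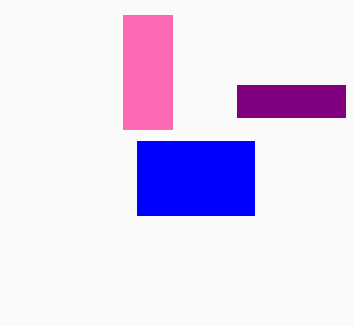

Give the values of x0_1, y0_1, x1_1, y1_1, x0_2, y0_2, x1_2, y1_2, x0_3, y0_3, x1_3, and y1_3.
x0_1 = 137, y0_1 = 141, x1_1 = 254, y1_1 = 215, x0_2 = 123, y0_2 = 15, x1_2 = 172, y1_2 = 129, x0_3 = 237, y0_3 = 85, x1_3 = 345, y1_3 = 117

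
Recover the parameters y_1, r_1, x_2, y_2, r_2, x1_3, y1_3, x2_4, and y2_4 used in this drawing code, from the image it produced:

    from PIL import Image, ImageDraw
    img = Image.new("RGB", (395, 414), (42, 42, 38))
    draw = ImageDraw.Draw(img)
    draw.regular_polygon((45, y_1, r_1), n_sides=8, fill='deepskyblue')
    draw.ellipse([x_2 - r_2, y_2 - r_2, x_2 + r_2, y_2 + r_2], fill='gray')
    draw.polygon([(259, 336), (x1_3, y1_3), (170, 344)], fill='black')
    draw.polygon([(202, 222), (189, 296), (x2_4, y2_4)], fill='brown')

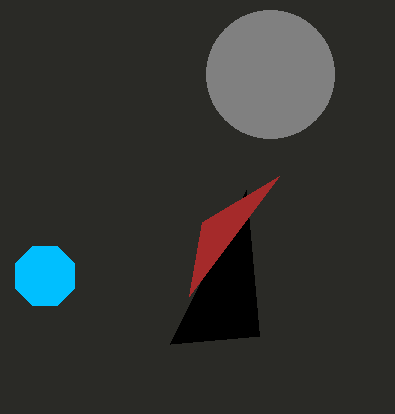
y_1 = 276
r_1 = 32
x_2 = 270
y_2 = 74
r_2 = 64
x1_3 = 246
y1_3 = 190
x2_4 = 279
y2_4 = 176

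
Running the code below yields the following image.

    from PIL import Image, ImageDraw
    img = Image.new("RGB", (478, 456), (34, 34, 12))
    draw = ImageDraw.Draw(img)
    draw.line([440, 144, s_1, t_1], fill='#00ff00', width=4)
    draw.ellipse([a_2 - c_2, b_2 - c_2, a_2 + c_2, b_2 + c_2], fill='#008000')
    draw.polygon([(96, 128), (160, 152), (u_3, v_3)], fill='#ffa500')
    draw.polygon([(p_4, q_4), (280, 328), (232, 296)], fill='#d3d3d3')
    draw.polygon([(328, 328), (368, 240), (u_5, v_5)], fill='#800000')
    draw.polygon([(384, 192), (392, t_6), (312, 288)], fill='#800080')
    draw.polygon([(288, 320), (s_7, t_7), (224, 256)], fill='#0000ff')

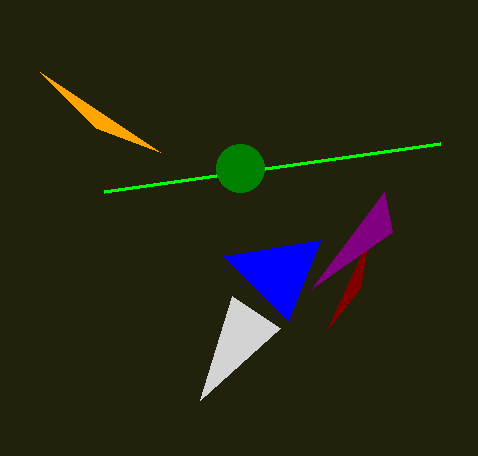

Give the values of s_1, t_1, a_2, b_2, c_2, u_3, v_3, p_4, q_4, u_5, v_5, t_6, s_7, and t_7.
s_1 = 104; t_1 = 192; a_2 = 240; b_2 = 168; c_2 = 24; u_3 = 40; v_3 = 72; p_4 = 200; q_4 = 400; u_5 = 360; v_5 = 288; t_6 = 232; s_7 = 320; t_7 = 240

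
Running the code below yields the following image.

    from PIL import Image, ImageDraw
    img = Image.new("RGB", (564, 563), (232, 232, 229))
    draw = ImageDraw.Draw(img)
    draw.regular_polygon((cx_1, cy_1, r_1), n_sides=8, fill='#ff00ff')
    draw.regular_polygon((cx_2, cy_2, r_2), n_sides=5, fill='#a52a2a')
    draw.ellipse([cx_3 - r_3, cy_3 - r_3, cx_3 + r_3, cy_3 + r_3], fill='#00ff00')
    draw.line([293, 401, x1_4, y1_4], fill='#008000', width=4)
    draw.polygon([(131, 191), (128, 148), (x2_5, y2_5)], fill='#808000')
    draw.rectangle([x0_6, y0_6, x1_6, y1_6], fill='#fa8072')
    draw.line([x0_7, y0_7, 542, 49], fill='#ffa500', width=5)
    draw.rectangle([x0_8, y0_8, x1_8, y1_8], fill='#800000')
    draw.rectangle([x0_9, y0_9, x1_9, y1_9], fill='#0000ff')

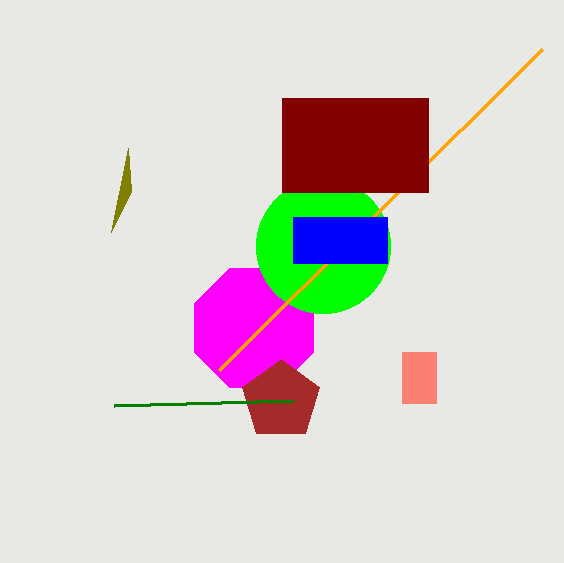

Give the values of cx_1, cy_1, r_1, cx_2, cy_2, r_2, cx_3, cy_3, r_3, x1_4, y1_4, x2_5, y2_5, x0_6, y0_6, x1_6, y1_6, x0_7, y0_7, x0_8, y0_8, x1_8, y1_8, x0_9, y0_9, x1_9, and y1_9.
cx_1 = 254
cy_1 = 328
r_1 = 64
cx_2 = 281
cy_2 = 400
r_2 = 41
cx_3 = 323
cy_3 = 246
r_3 = 67
x1_4 = 114
y1_4 = 406
x2_5 = 111
y2_5 = 232
x0_6 = 402
y0_6 = 352
x1_6 = 436
y1_6 = 403
x0_7 = 219
y0_7 = 370
x0_8 = 282
y0_8 = 98
x1_8 = 428
y1_8 = 192
x0_9 = 293
y0_9 = 217
x1_9 = 387
y1_9 = 263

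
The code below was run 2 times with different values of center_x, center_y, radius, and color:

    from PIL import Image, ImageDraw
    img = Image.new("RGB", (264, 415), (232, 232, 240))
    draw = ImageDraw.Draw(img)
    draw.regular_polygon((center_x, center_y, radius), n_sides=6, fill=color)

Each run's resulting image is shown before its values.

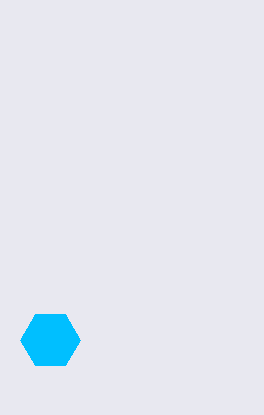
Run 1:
center_x = 50; center_y = 340; radius = 30; color = 'deepskyblue'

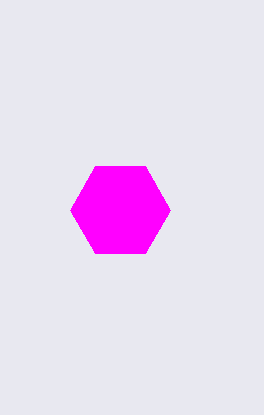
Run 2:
center_x = 120; center_y = 210; radius = 50; color = 'magenta'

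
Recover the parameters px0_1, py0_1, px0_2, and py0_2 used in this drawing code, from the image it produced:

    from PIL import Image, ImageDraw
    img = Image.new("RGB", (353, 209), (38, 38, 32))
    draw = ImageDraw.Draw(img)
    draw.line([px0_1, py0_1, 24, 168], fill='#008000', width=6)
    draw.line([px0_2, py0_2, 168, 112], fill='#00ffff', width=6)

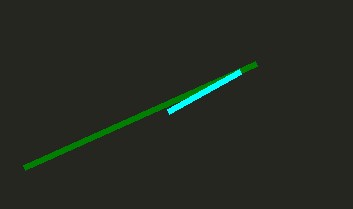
px0_1 = 256
py0_1 = 64
px0_2 = 240
py0_2 = 72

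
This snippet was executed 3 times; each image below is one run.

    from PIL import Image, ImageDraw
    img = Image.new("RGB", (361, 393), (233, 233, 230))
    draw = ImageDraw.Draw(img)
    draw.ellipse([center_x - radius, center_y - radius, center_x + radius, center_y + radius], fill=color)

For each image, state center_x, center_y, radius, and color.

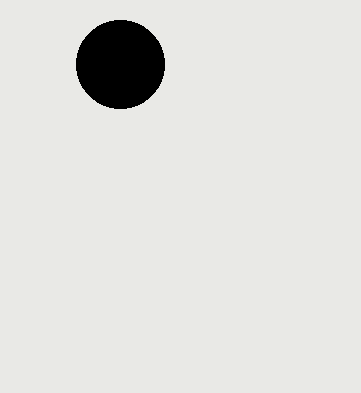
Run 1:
center_x = 120; center_y = 64; radius = 44; color = 'black'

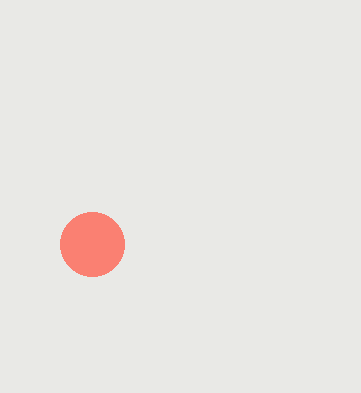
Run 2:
center_x = 92; center_y = 244; radius = 32; color = 'salmon'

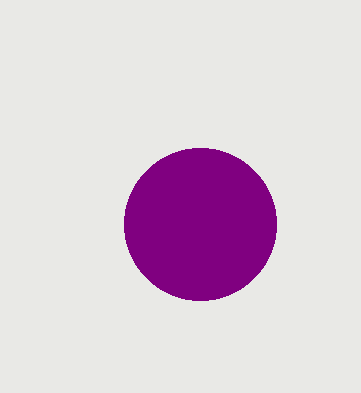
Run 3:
center_x = 200, center_y = 224, radius = 76, color = 'purple'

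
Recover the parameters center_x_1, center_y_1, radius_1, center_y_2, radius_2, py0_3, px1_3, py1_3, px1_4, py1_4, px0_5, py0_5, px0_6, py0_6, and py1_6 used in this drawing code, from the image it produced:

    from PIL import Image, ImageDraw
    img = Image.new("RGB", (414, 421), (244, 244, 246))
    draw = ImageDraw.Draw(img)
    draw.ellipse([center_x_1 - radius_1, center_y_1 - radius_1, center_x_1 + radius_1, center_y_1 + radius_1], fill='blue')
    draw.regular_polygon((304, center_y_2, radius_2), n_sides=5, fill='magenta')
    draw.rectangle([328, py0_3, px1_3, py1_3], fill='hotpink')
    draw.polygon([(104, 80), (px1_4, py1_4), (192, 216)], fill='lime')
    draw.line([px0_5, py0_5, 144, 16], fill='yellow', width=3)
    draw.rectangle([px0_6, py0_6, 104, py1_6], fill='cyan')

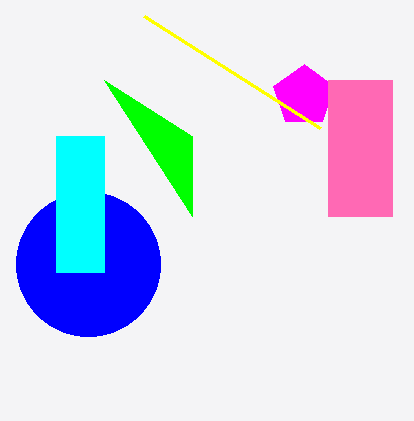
center_x_1 = 88, center_y_1 = 264, radius_1 = 72, center_y_2 = 96, radius_2 = 32, py0_3 = 80, px1_3 = 392, py1_3 = 216, px1_4 = 192, py1_4 = 136, px0_5 = 320, py0_5 = 128, px0_6 = 56, py0_6 = 136, py1_6 = 272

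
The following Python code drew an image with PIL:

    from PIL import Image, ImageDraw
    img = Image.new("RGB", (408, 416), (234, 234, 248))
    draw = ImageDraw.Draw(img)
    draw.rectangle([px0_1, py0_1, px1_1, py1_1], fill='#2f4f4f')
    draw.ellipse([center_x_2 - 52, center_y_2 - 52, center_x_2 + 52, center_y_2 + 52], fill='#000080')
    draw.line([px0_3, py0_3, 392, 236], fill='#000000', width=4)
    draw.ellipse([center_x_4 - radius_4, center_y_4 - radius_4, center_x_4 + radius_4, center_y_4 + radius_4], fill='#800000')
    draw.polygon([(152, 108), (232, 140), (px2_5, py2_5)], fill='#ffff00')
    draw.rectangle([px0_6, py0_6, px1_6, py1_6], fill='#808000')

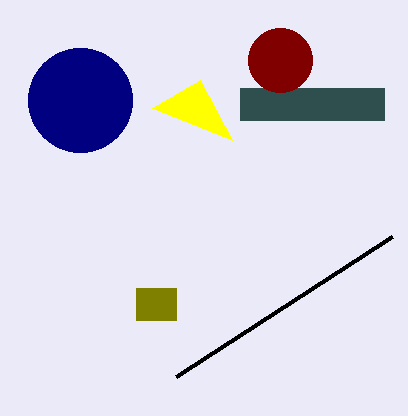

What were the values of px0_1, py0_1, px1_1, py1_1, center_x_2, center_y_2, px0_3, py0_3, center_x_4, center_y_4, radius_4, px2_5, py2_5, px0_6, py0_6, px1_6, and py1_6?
px0_1 = 240; py0_1 = 88; px1_1 = 384; py1_1 = 120; center_x_2 = 80; center_y_2 = 100; px0_3 = 176; py0_3 = 376; center_x_4 = 280; center_y_4 = 60; radius_4 = 32; px2_5 = 200; py2_5 = 80; px0_6 = 136; py0_6 = 288; px1_6 = 176; py1_6 = 320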